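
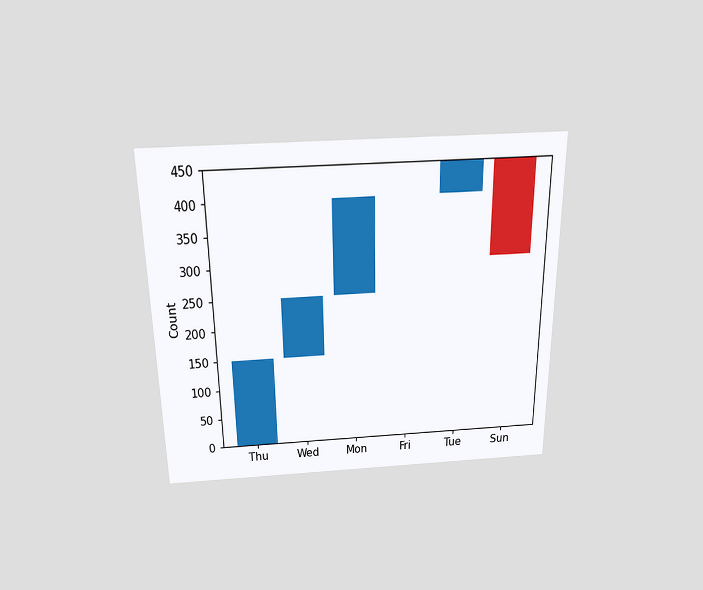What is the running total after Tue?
450

The chart is viewed slightly from above. After Tue the running total reaches 450.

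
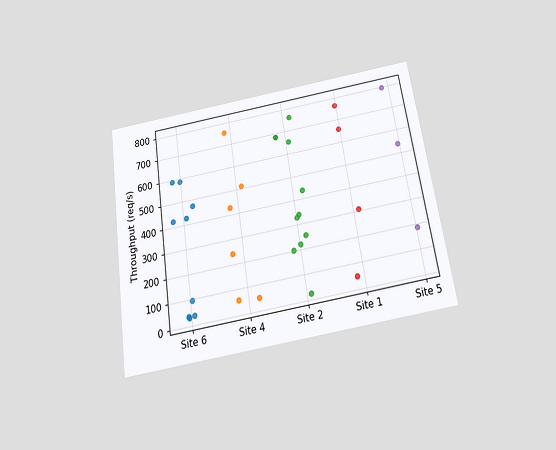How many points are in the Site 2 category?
The chart is tilted about 8° counter-clockwise and viewed slightly from below. Counting the markers in the Site 2 column gives 11.

11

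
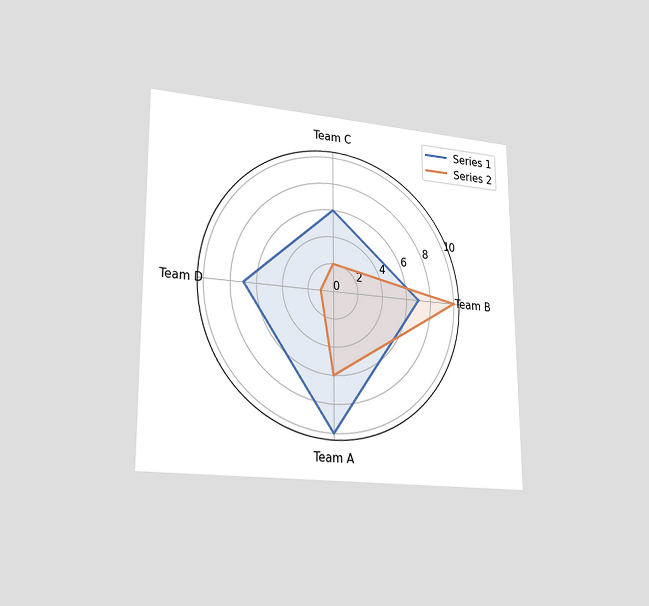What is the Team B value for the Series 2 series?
The chart is viewed slightly from the left. On the Team B axis, Series 2 reaches 10.

10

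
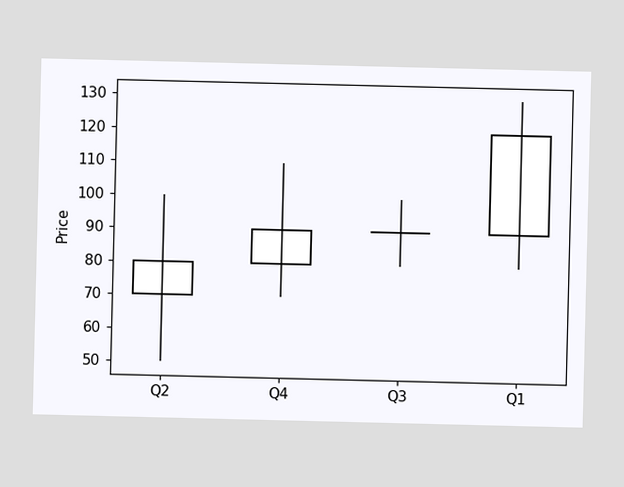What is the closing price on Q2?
80

The Q2 candle closes at 80.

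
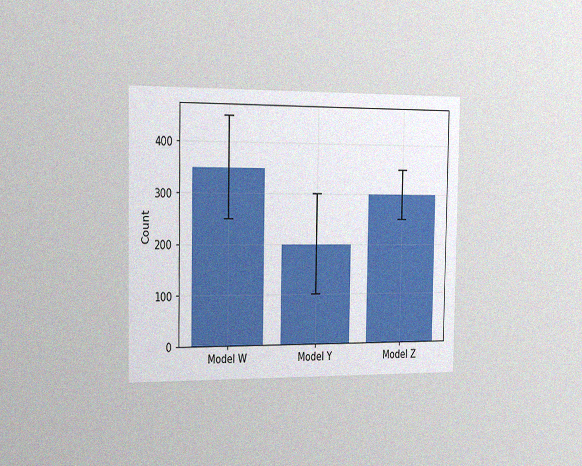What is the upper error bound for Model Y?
300

The chart is viewed slightly from the left, with some photo noise. The Model Y bar's upper whisker reaches 300.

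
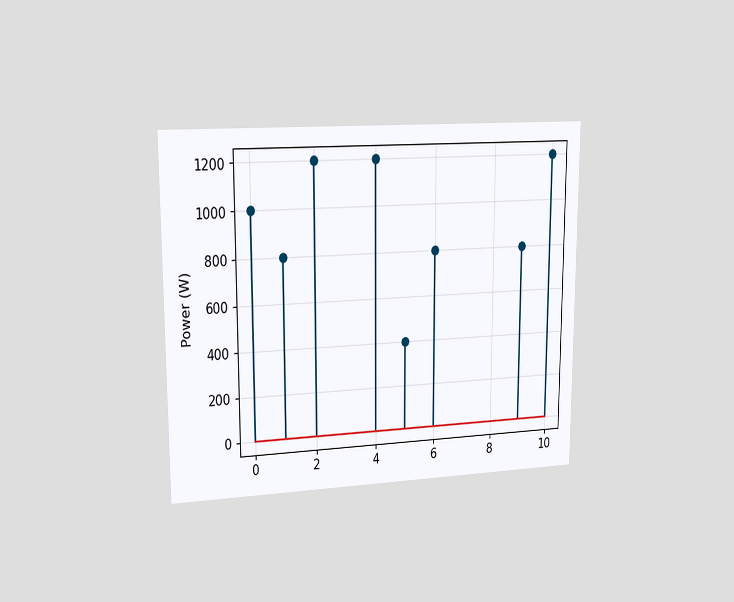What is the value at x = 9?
The chart is viewed slightly from the left. The stem at x=9 reaches 800W.

800W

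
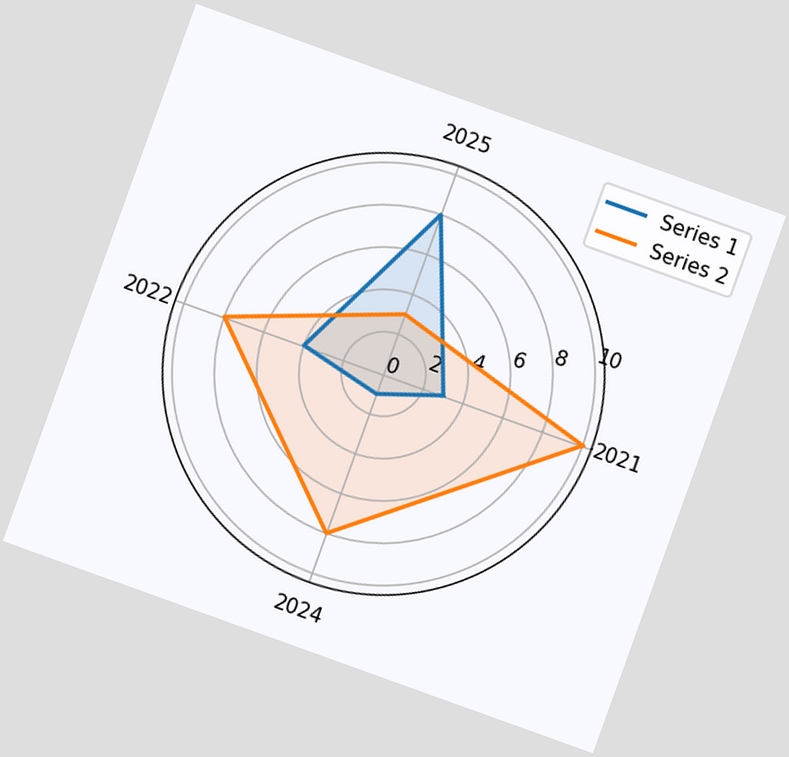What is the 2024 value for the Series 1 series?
The chart is tilted about 20° clockwise. On the 2024 axis, Series 1 reaches 1.

1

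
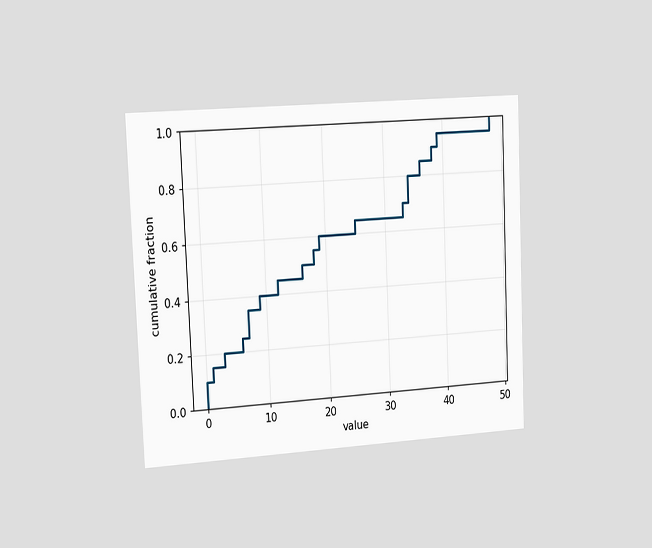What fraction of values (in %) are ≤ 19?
60%

The chart is tilted about 2° counter-clockwise and viewed slightly from the left. At x=19 the ECDF step is at 60%.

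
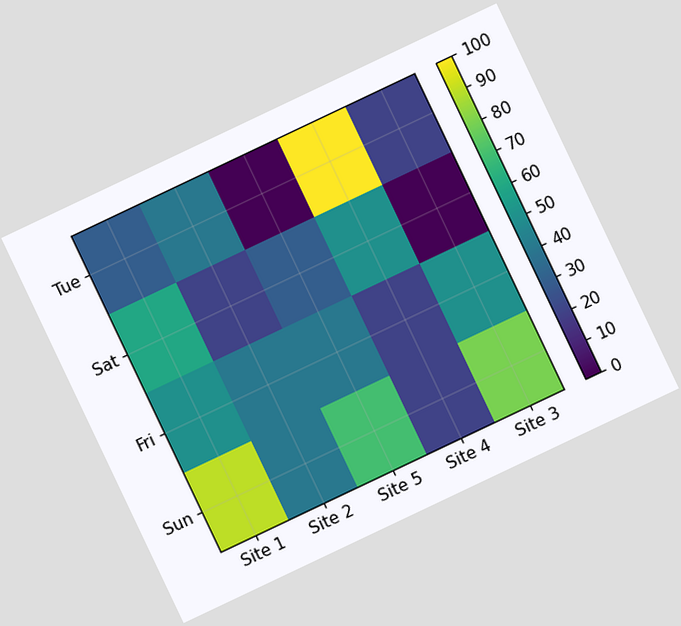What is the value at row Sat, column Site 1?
60

The chart is tilted about 25° counter-clockwise. Matching cell (Sat, Site 1) against the colorbar gives 60.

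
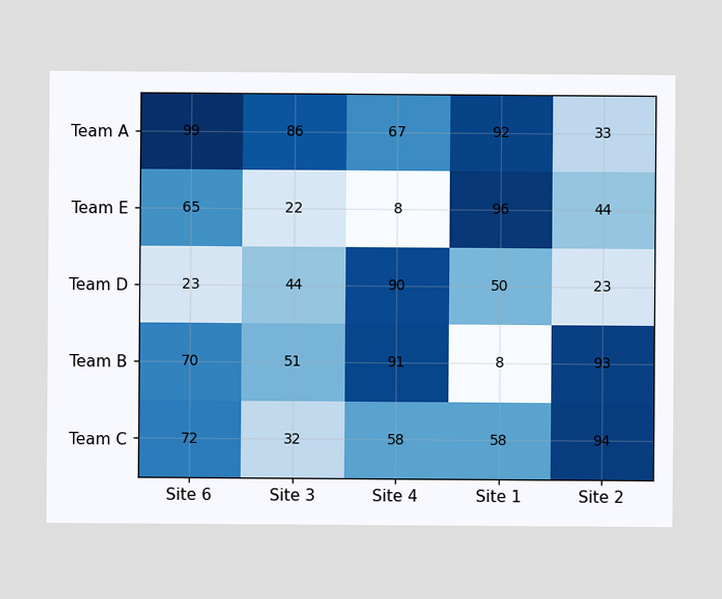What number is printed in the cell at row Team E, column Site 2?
The (Team E, Site 2) cell reads 44.

44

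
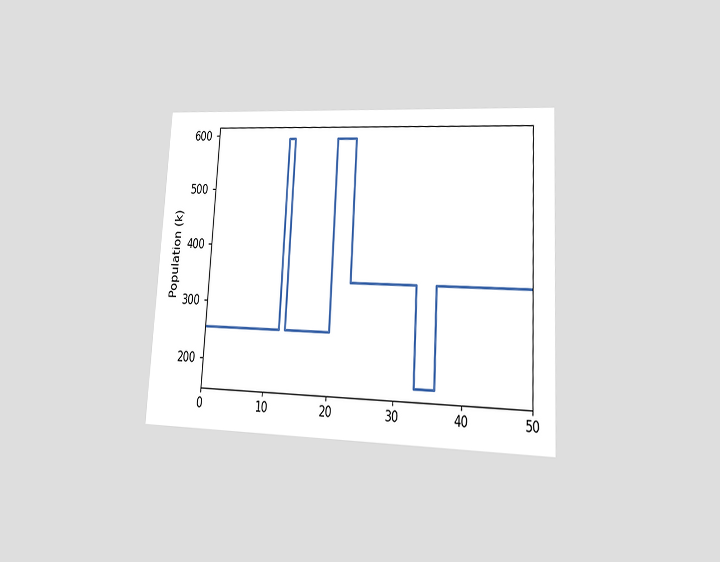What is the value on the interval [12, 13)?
The chart is tilted about 3° clockwise and viewed at a slight angle. On [12, 13) the step sits at 595k.

595k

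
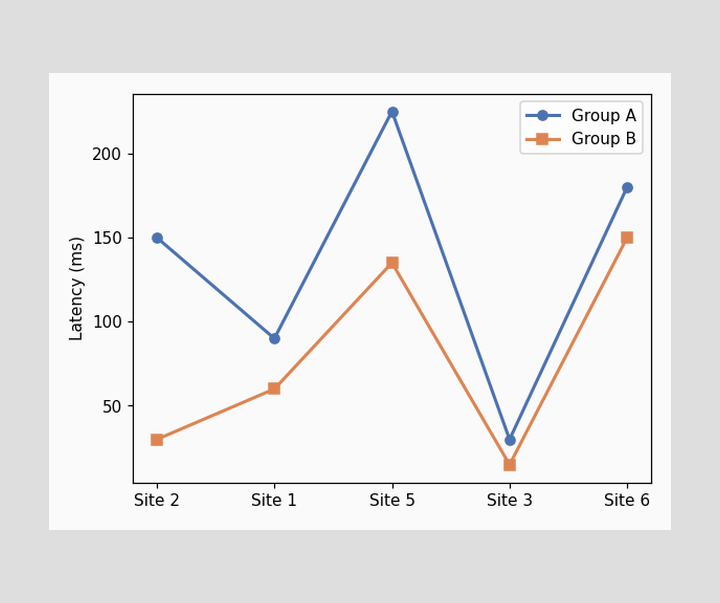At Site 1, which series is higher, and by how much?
At Site 1, Group A sits above the other line by 30ms.

Group A, by 30ms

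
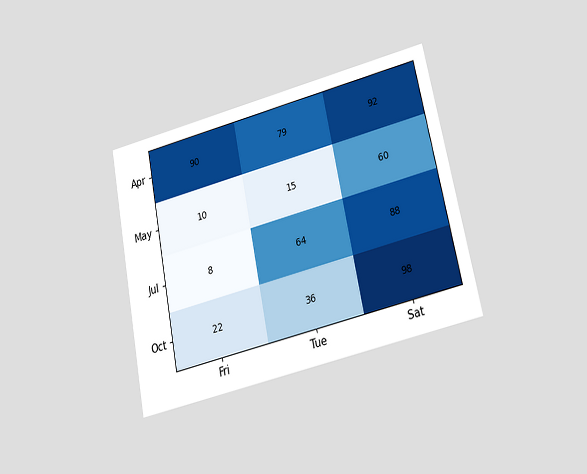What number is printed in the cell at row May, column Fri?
10

The chart is tilted about 12° counter-clockwise and viewed slightly from below. The (May, Fri) cell reads 10.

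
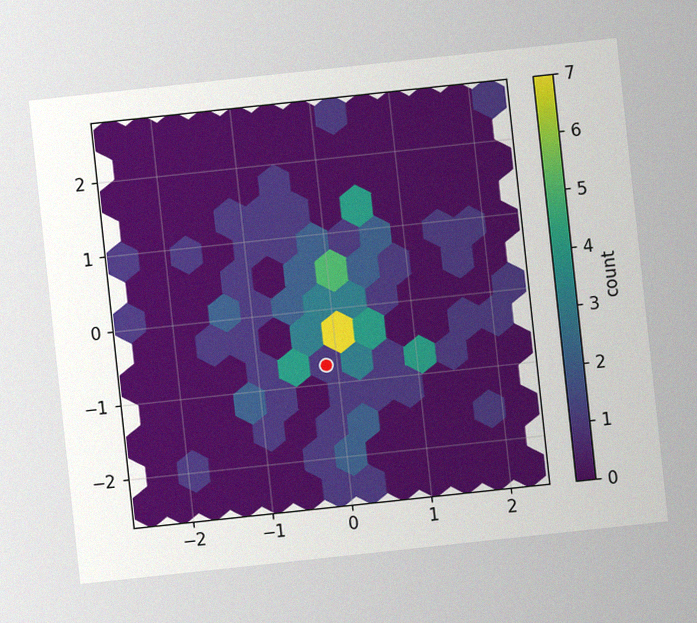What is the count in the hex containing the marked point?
The chart is tilted about 6° counter-clockwise, with some photo noise. The marked hex reads 1 on the colorbar.

1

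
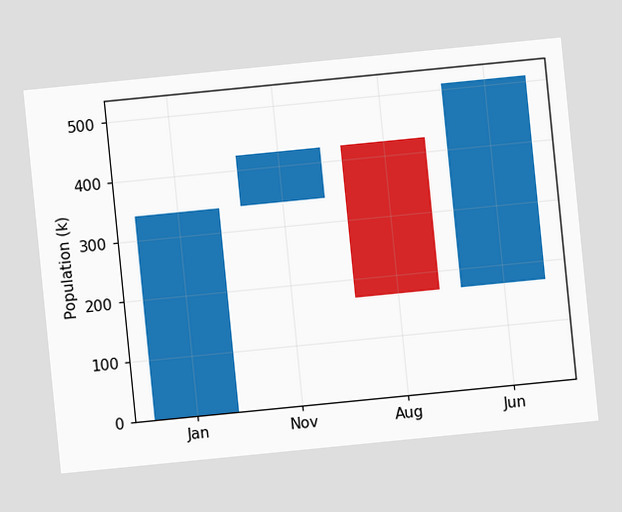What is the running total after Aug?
The chart is tilted about 6° counter-clockwise. After Aug the running total reaches 170k.

170k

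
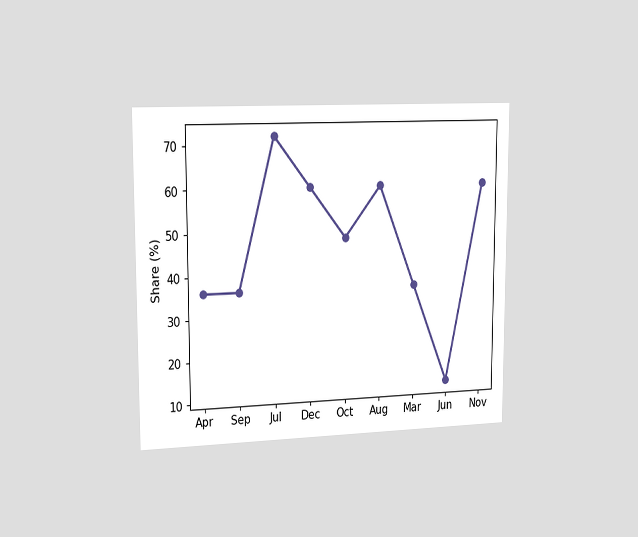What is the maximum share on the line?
72%

The chart is viewed slightly from the left. The highest point is at Jul, and reading across to the y-axis gives 72%.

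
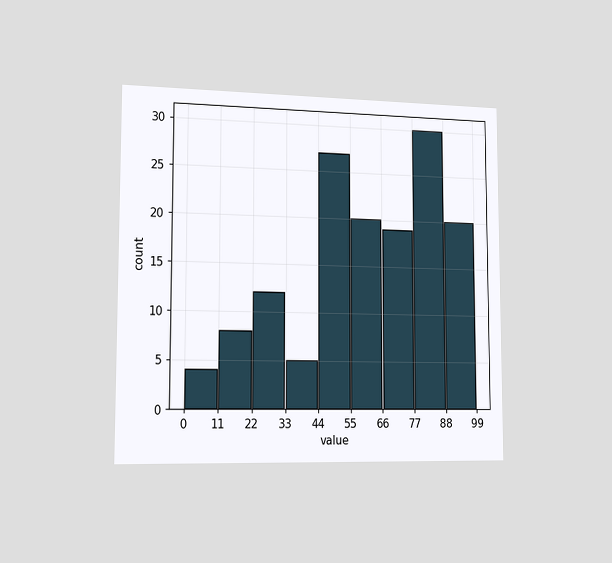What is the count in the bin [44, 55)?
The chart is viewed slightly from the left. The [44, 55) bin has height 27.

27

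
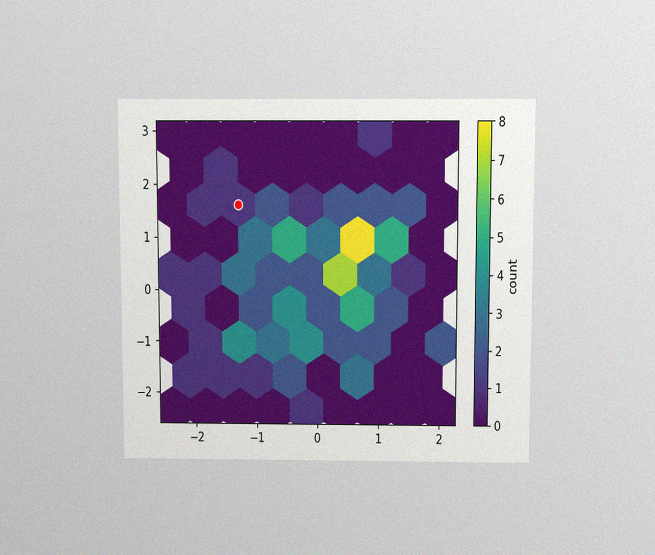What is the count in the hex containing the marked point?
1

The chart is viewed slightly from above, with some photo noise. The marked hex reads 1 on the colorbar.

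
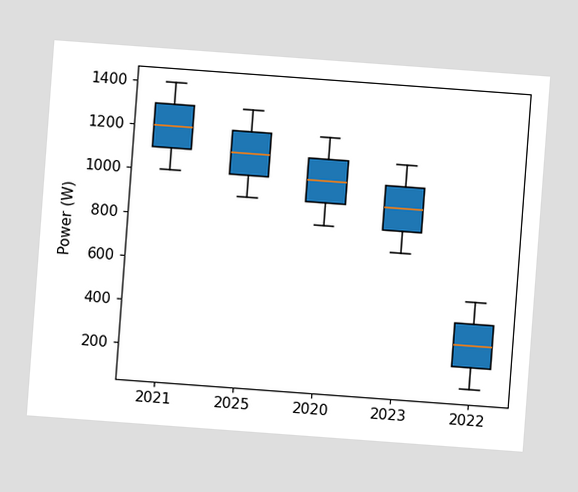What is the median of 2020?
1000W

The chart is tilted about 4° clockwise. The median line in the 2020 box sits at 1000W.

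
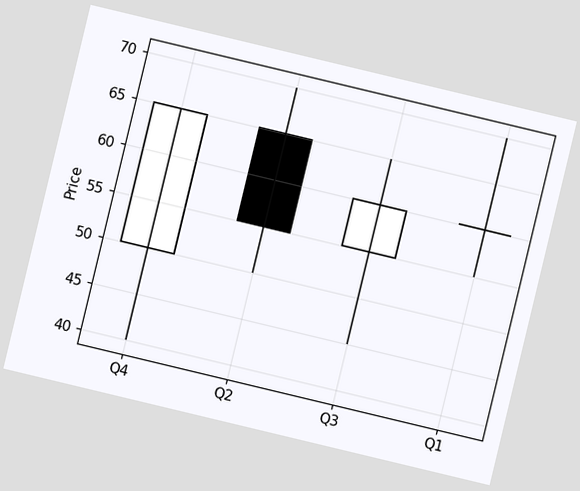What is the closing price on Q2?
The chart is tilted about 13° clockwise. The Q2 candle closes at 55.

55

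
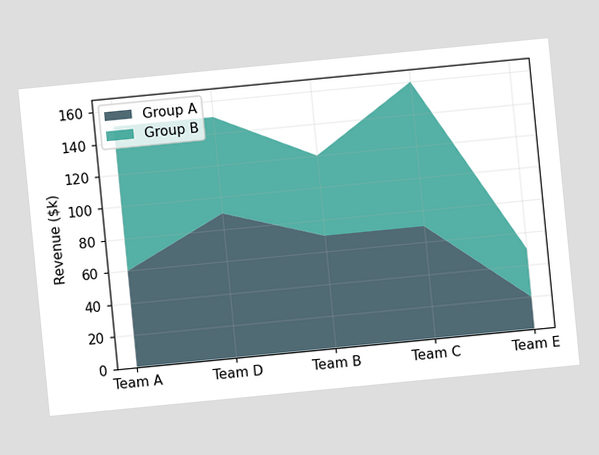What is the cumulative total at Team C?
$160k

The chart is tilted about 6° counter-clockwise. The stacked total at Team C reaches $160k.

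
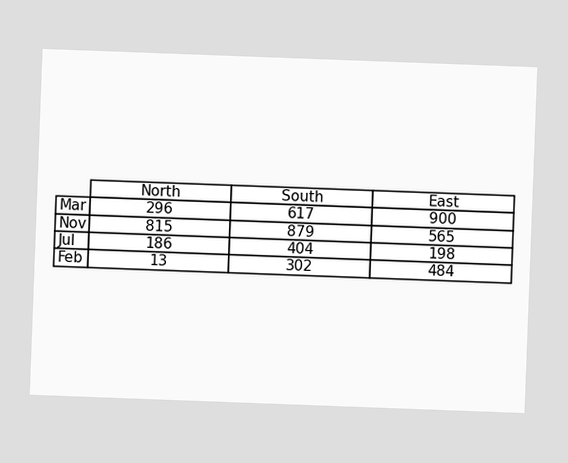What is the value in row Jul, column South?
404

The chart is tilted about 2° clockwise. The (Jul, South) cell reads 404.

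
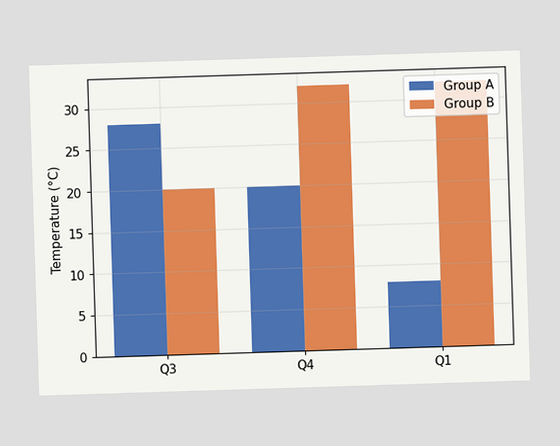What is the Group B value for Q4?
The Group B bar at Q4 reaches 32°C on the y-axis.

32°C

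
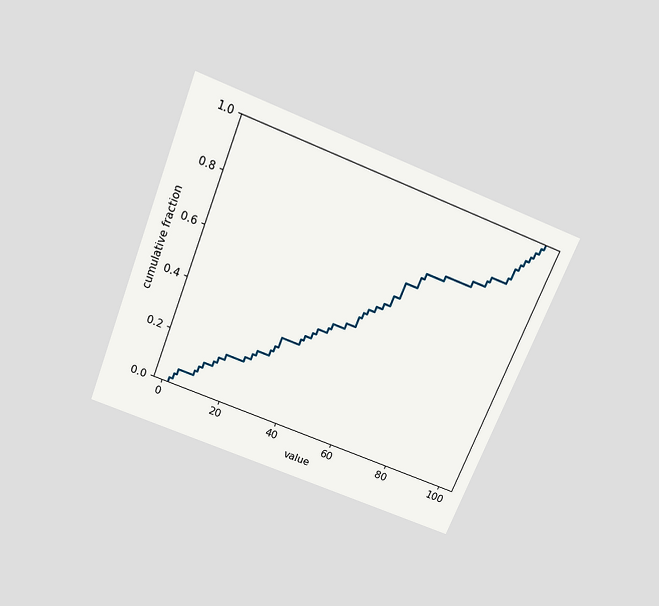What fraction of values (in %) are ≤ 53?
50%

The chart is tilted about 22° clockwise and viewed slightly from above. At x=53 the ECDF step is at 50%.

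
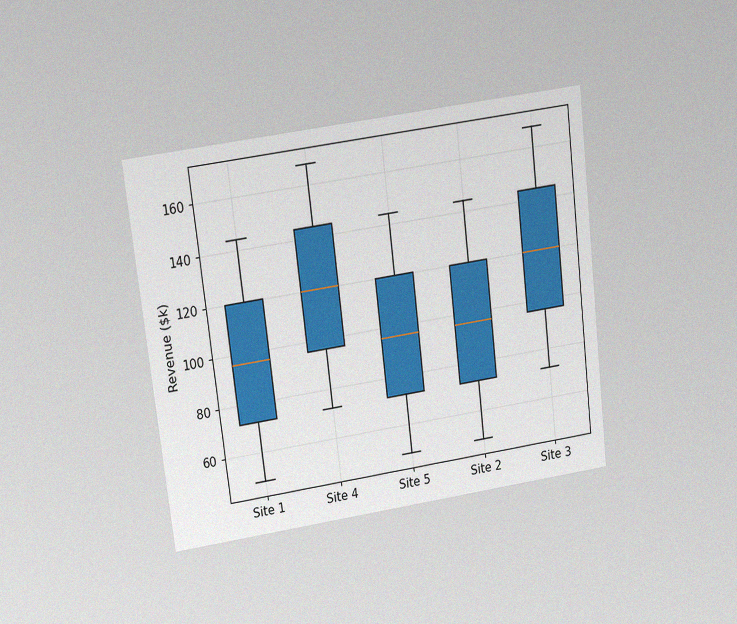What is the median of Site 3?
The chart is tilted about 7° counter-clockwise and viewed slightly from above, with some photo noise. The median line in the Site 3 box sits at $120k.

$120k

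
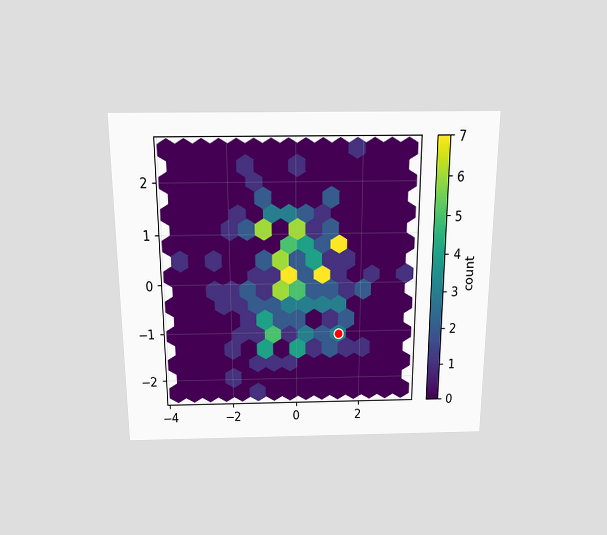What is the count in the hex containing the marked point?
The chart is viewed slightly from above. The marked hex reads 3 on the colorbar.

3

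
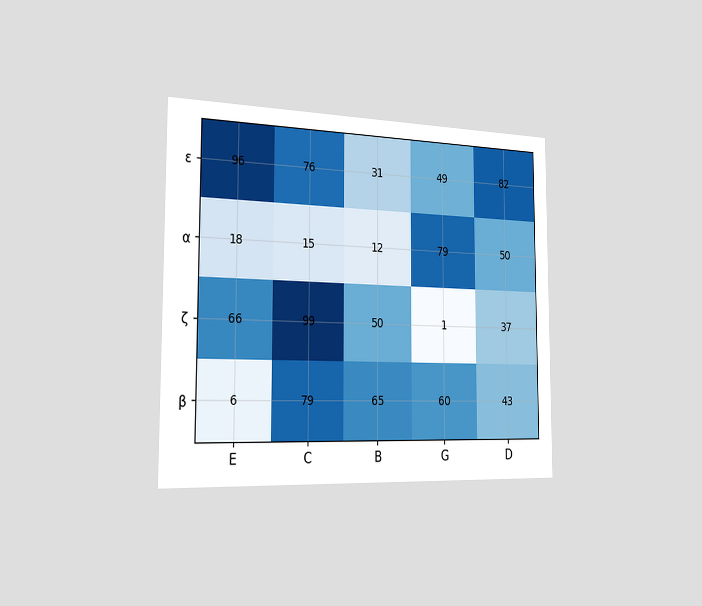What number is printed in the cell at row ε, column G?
The chart is viewed slightly from the left. The (ε, G) cell reads 49.

49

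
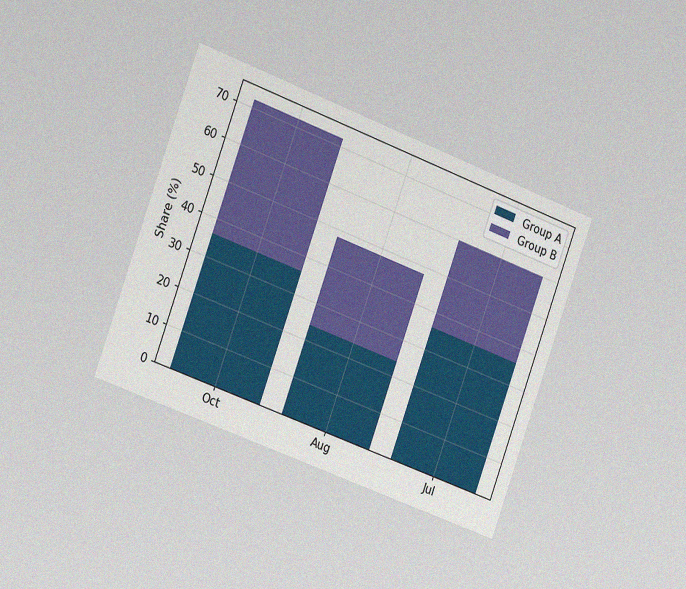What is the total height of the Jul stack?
The chart is tilted about 20° clockwise and viewed slightly from the left, with some photo noise. The Jul stack's top reaches 60% on the y-axis.

60%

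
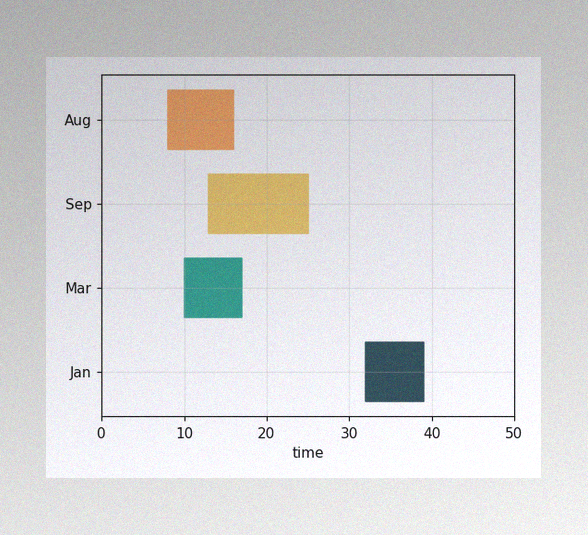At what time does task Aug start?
The image has some photo noise and uneven lighting. The Aug bar begins at t=8.

8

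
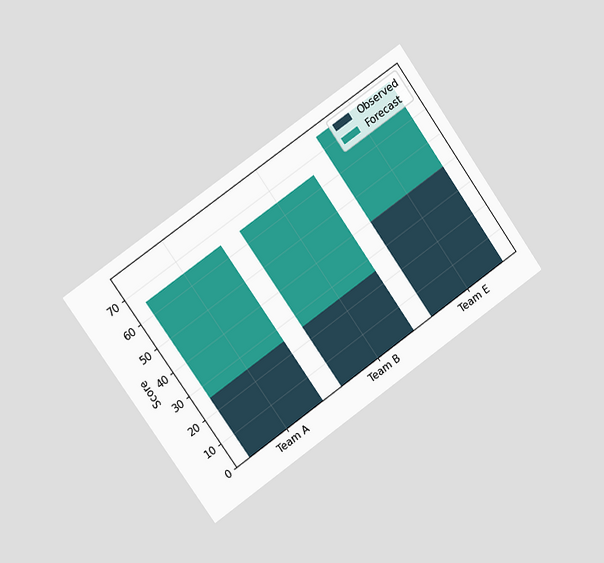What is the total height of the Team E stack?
The chart is tilted about 35° counter-clockwise and viewed slightly from the left. The Team E stack's top reaches 75 on the y-axis.

75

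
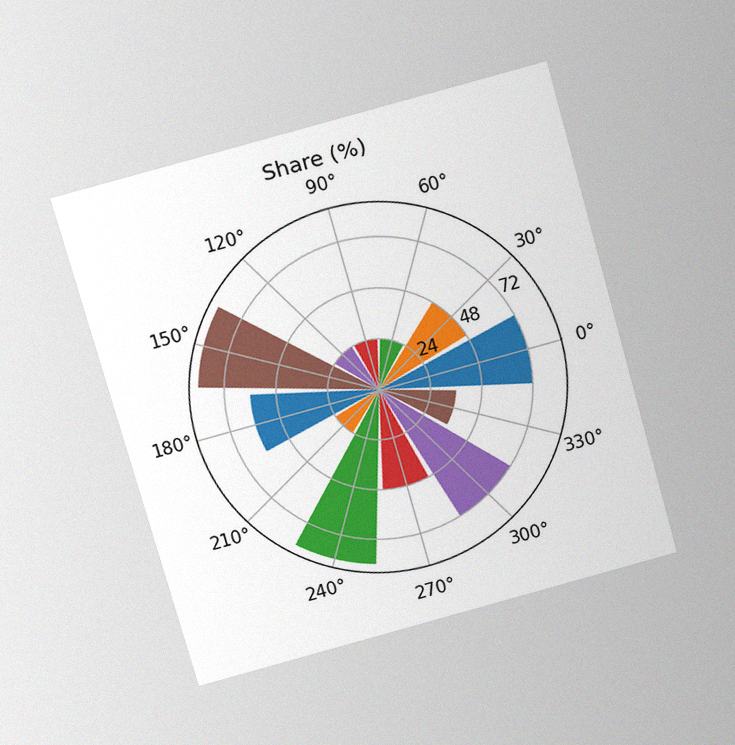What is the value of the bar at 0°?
72%

The chart is tilted about 16° counter-clockwise and viewed slightly from above, with some photo noise. The bar at 0° reaches 72% on the radial axis.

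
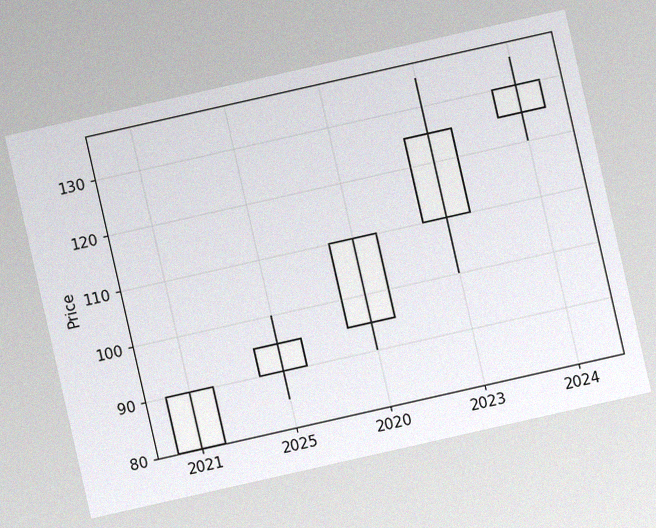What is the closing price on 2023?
125

The chart is tilted about 13° counter-clockwise, with some photo noise. The 2023 candle closes at 125.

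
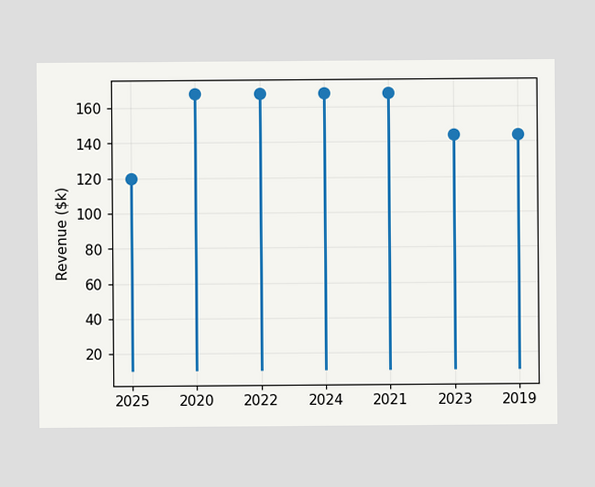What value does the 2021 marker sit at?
The 2021 marker sits at $168k.

$168k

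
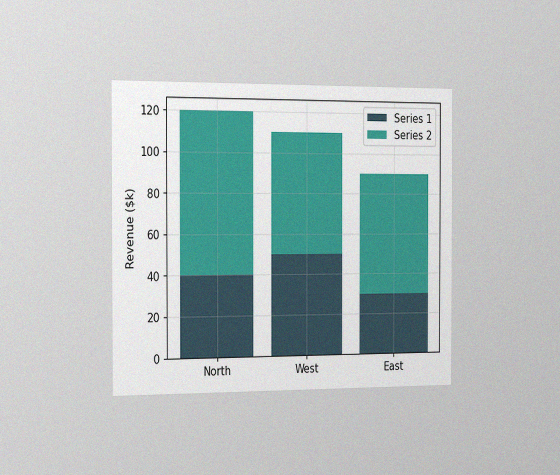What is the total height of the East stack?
The chart is viewed slightly from the left, with some photo noise. The East stack's top reaches $90k on the y-axis.

$90k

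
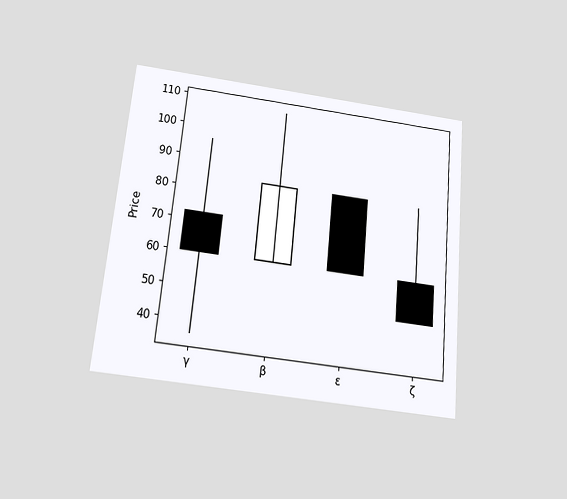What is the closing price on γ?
The chart is tilted about 5° clockwise and viewed slightly from below. The γ candle closes at 60.

60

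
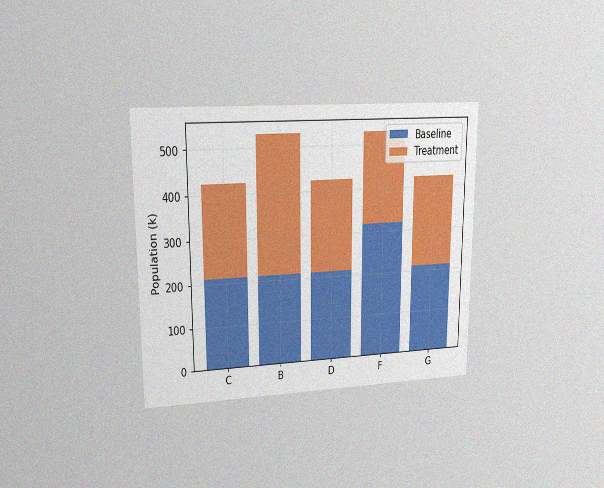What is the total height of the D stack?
The chart is viewed at a slight angle, with some photo noise. The D stack's top reaches 424k on the y-axis.

424k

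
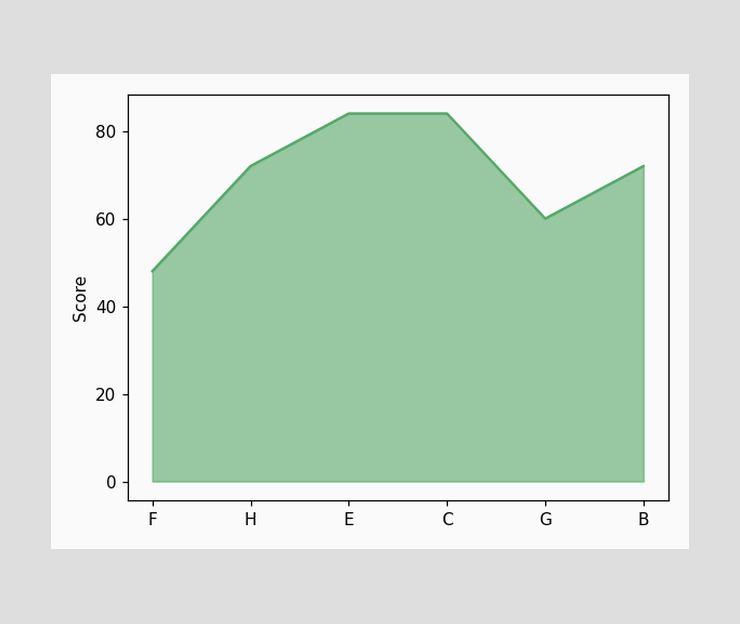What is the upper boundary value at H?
At H the upper boundary is at 72.

72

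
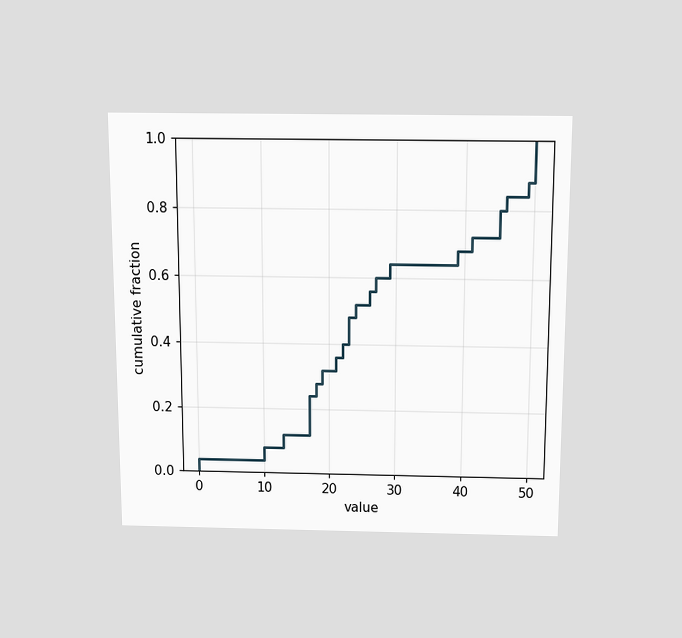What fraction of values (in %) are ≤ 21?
36%

The chart is viewed slightly from above. At x=21 the ECDF step is at 36%.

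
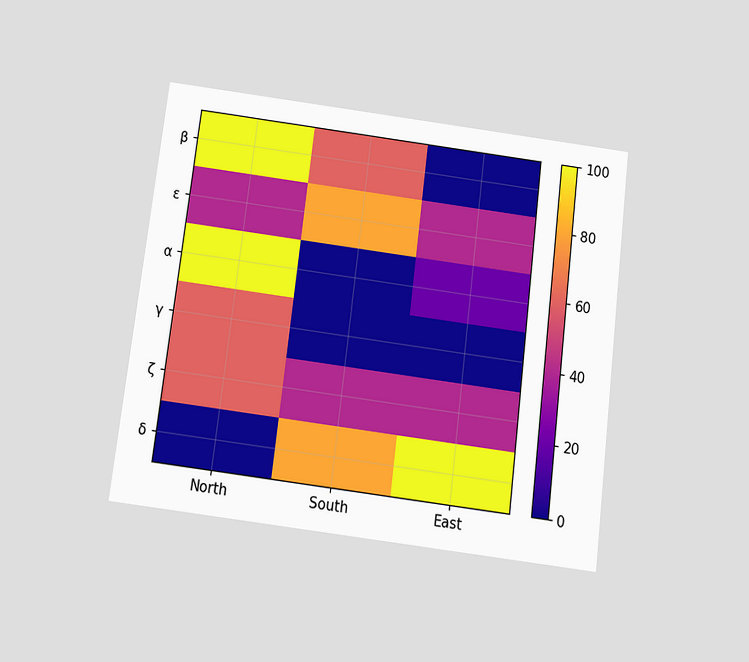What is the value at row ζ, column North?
60

The chart is tilted about 7° clockwise and viewed slightly from below. Matching cell (ζ, North) against the colorbar gives 60.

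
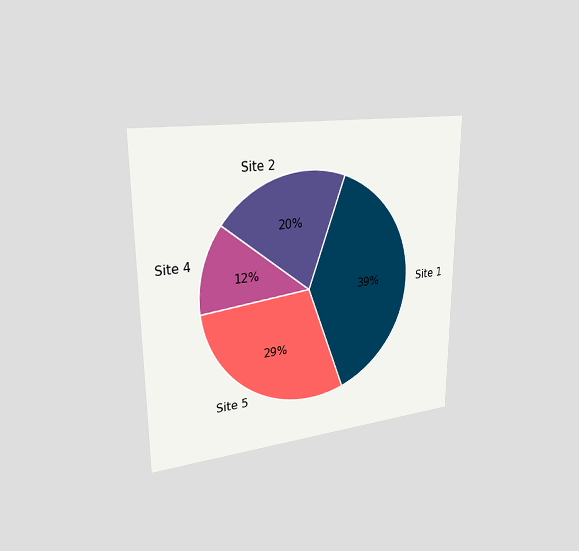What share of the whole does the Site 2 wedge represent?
20%

The chart is viewed slightly from the left. The Site 2 slice takes up 20% of the pie.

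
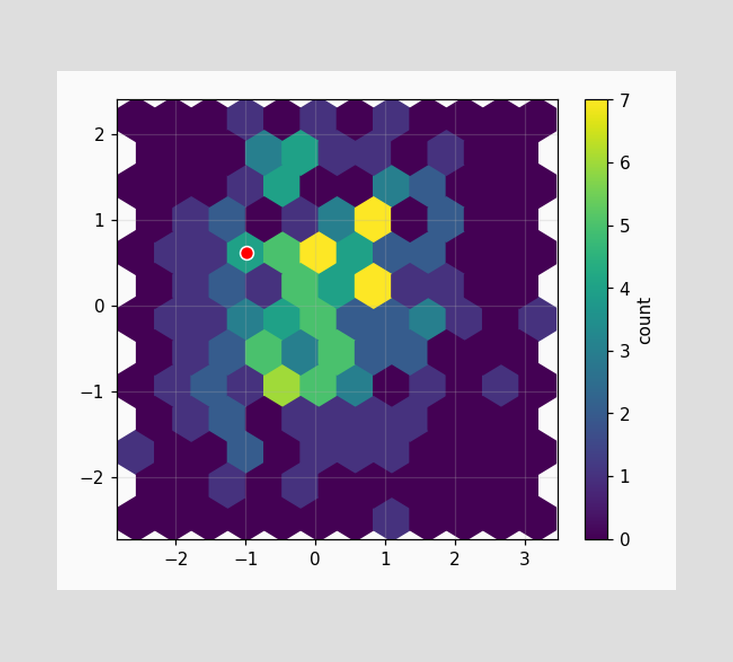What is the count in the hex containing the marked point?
4

The marked hex reads 4 on the colorbar.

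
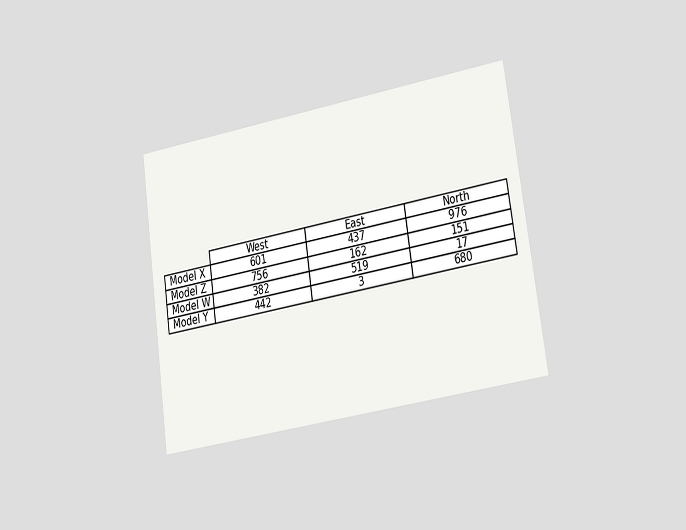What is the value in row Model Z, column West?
756

The chart is tilted about 8° counter-clockwise and viewed slightly from the right. The (Model Z, West) cell reads 756.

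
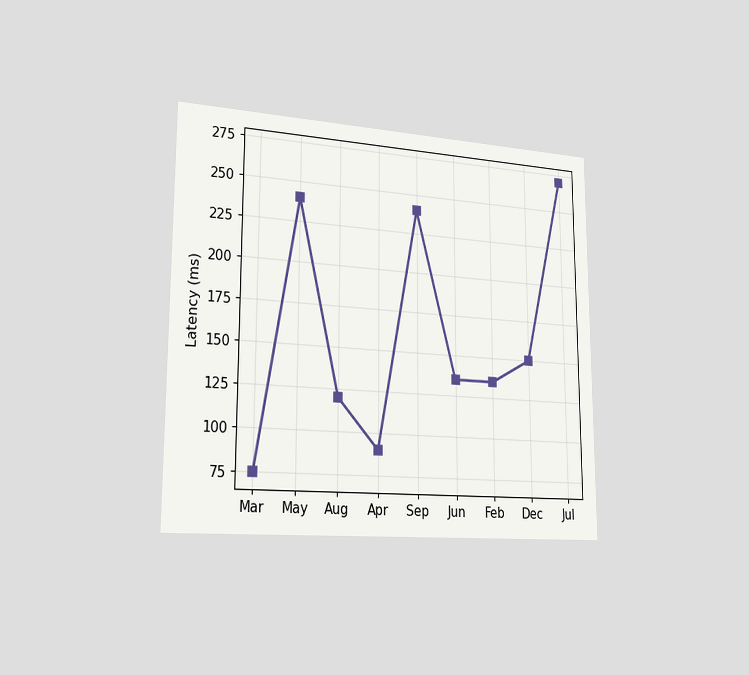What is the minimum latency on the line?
75ms

The chart is viewed slightly from the left. The lowest point is at Mar, and reading across to the y-axis gives 75ms.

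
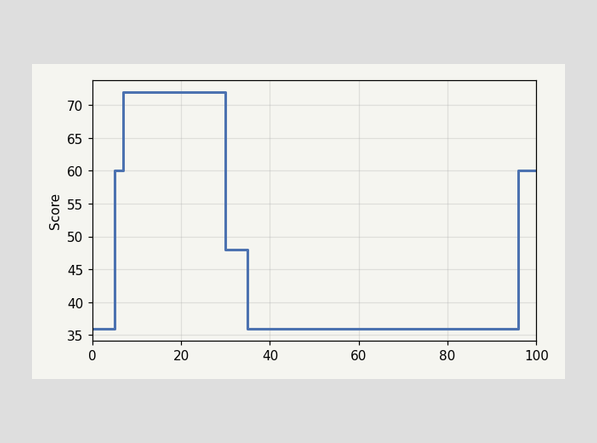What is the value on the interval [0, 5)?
On [0, 5) the step sits at 36.

36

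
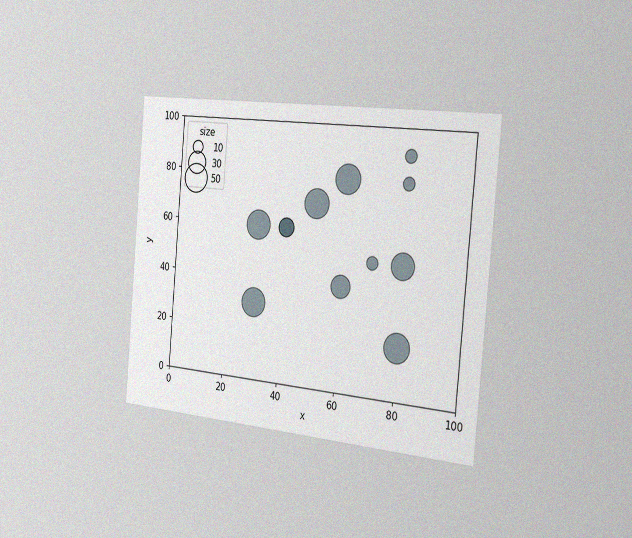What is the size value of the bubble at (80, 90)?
10

The chart is tilted about 5° clockwise and viewed slightly from the right, with some photo noise. Matching the bubble at (80, 90) against the size legend gives 10.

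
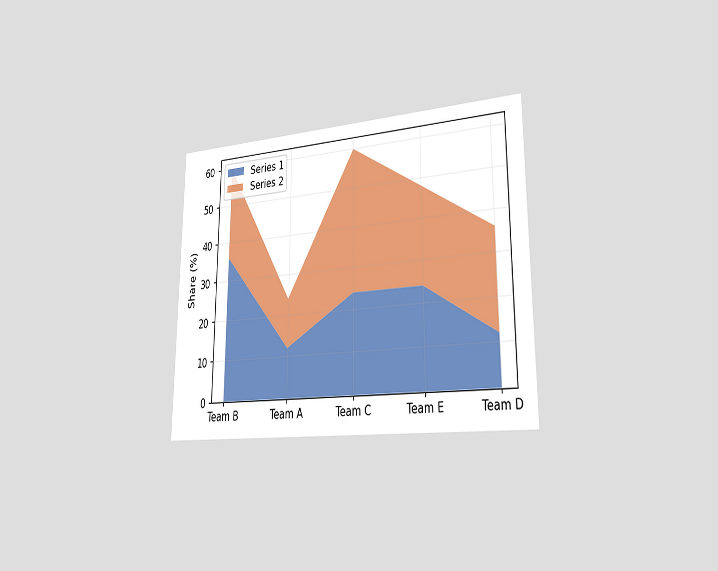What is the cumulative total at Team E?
48%

The chart is viewed slightly from the right. The stacked total at Team E reaches 48%.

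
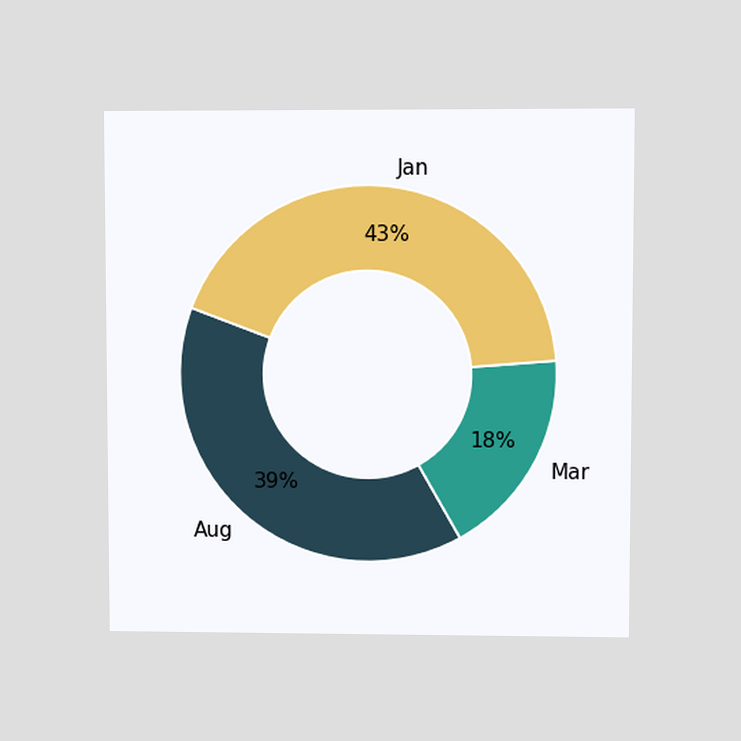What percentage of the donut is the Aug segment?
The chart is viewed at a slight angle. The Aug segment takes up 39% of the ring.

39%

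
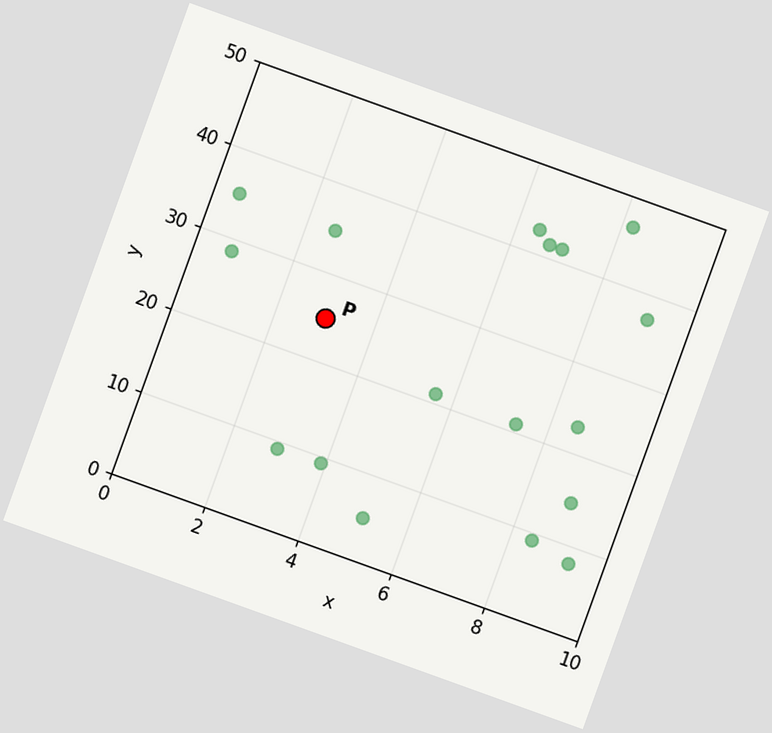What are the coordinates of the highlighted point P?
(3, 25)

The chart is tilted about 20° clockwise. Following the gridlines from P to each axis, P sits at (3, 25).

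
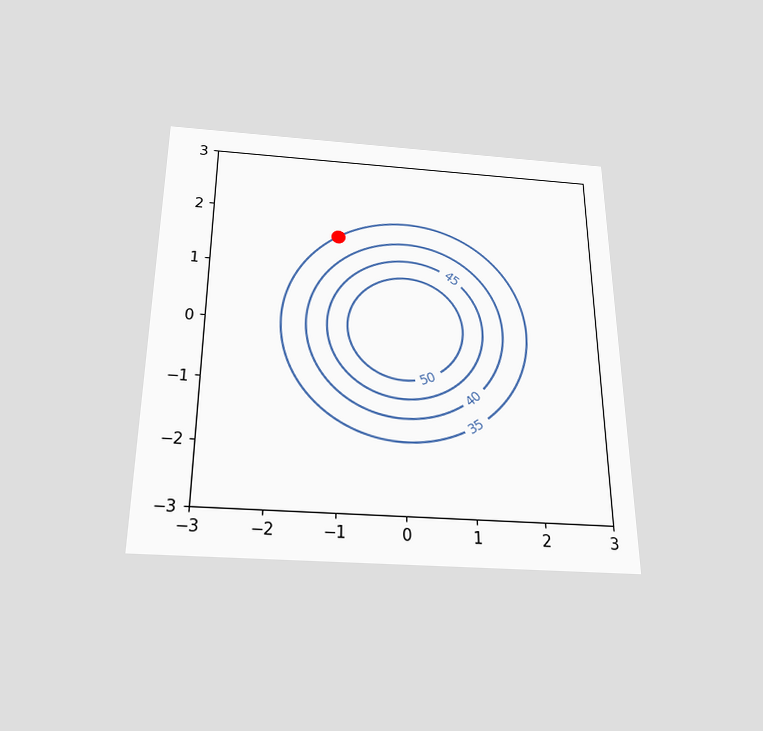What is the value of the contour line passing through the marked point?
35

The chart is viewed slightly from below. The marked point sits on the contour labelled 35.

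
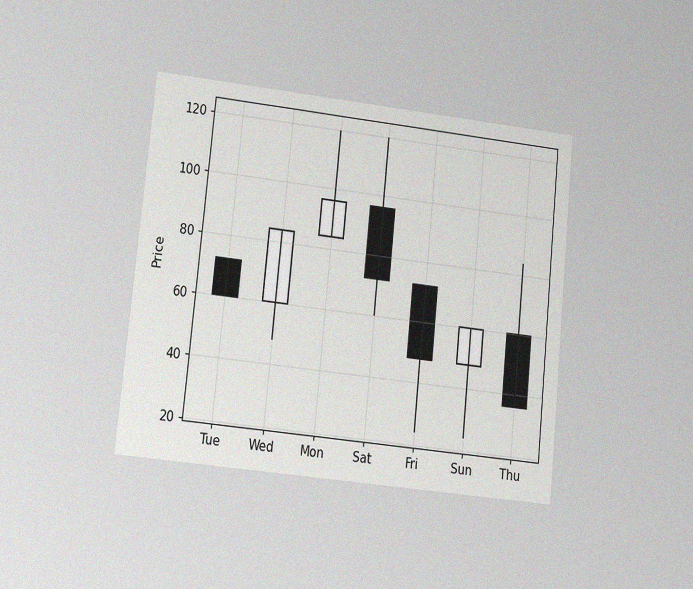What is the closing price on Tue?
60

The chart is tilted about 6° clockwise and viewed at a slight angle, with some photo noise. The Tue candle closes at 60.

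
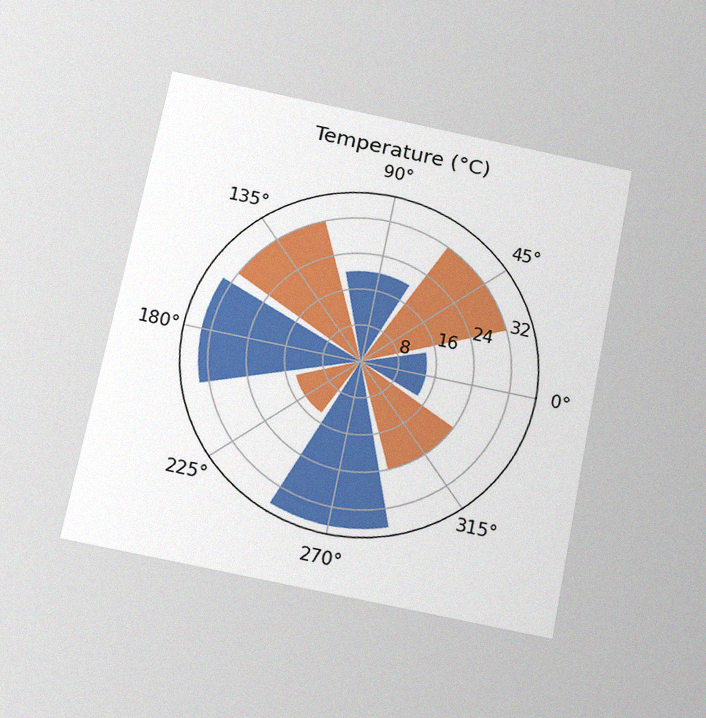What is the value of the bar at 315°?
24°C

The chart is tilted about 11° clockwise and viewed slightly from below, with some photo noise. The bar at 315° reaches 24°C on the radial axis.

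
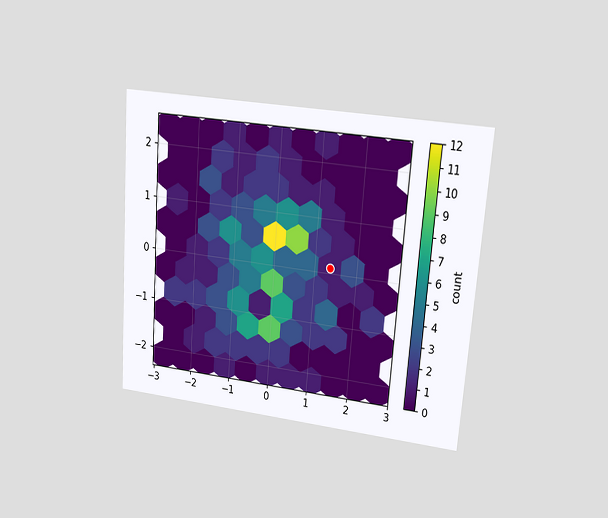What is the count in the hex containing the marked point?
1

The chart is tilted about 4° clockwise and viewed at a slight angle. The marked hex reads 1 on the colorbar.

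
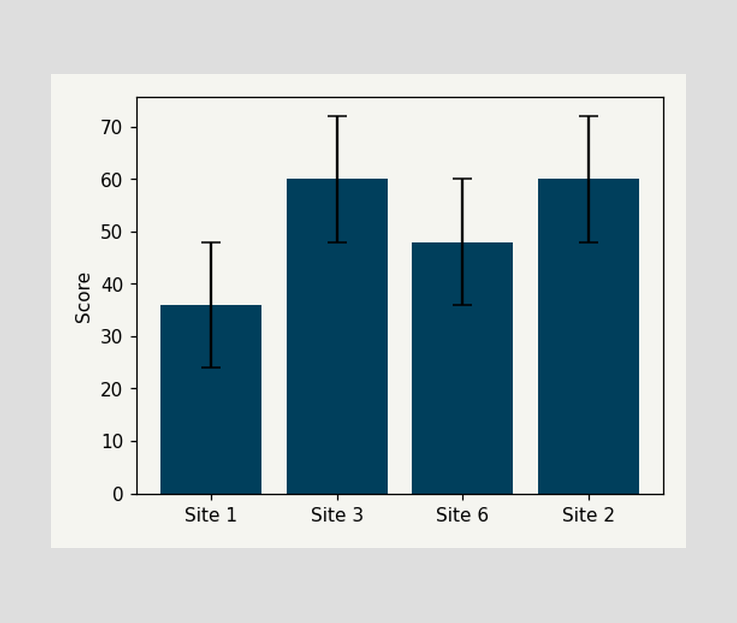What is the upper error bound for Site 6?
60

The Site 6 bar's upper whisker reaches 60.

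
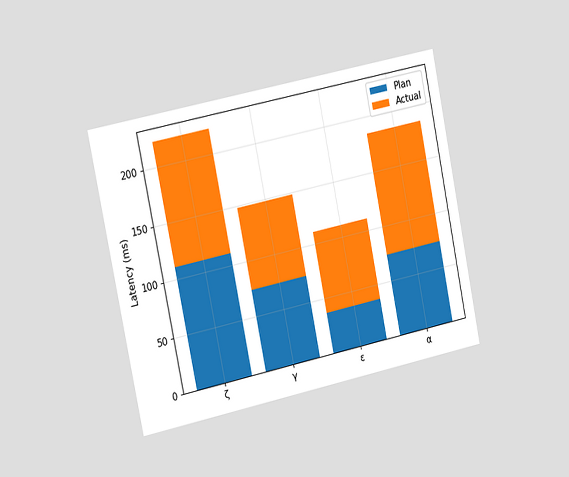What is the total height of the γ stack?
148ms

The chart is tilted about 12° counter-clockwise and viewed slightly from the left. The γ stack's top reaches 148ms on the y-axis.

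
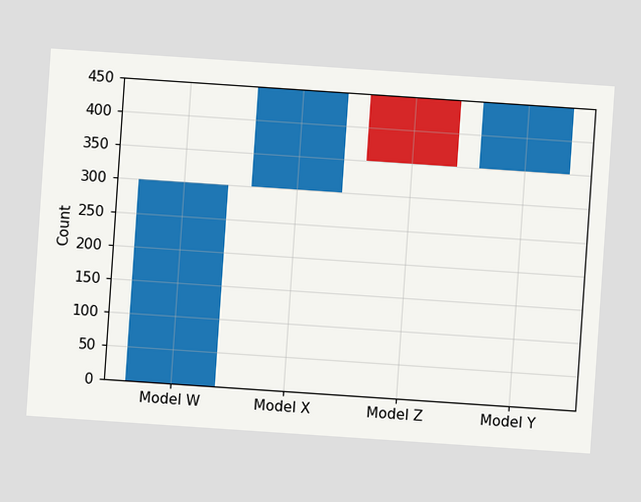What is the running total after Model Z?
The chart is tilted about 4° clockwise. After Model Z the running total reaches 350.

350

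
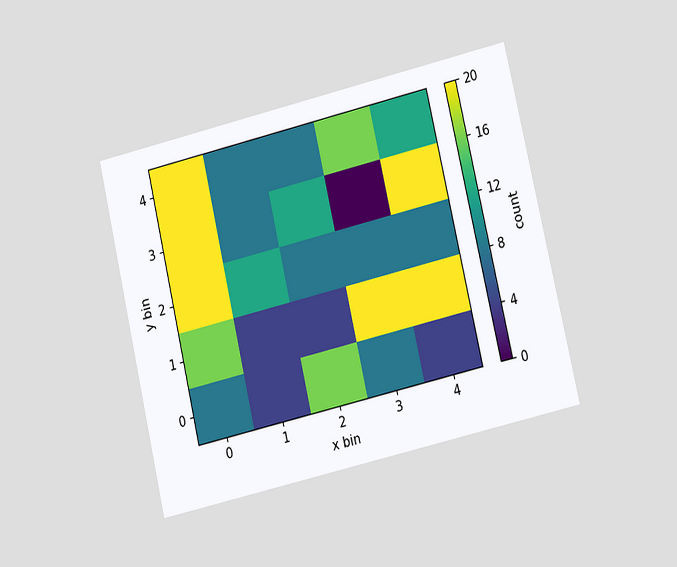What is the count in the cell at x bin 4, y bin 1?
20

The chart is tilted about 13° counter-clockwise and viewed at a slight angle. Matching the cell (4, 1) against the colorbar gives 20.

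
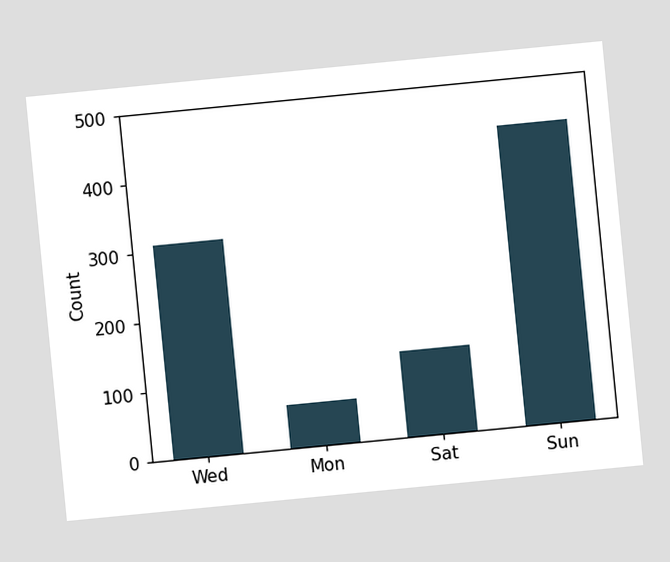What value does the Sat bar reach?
124

The chart is tilted about 6° counter-clockwise. Reading along the chart's y-axis, the Sat bar reaches 124.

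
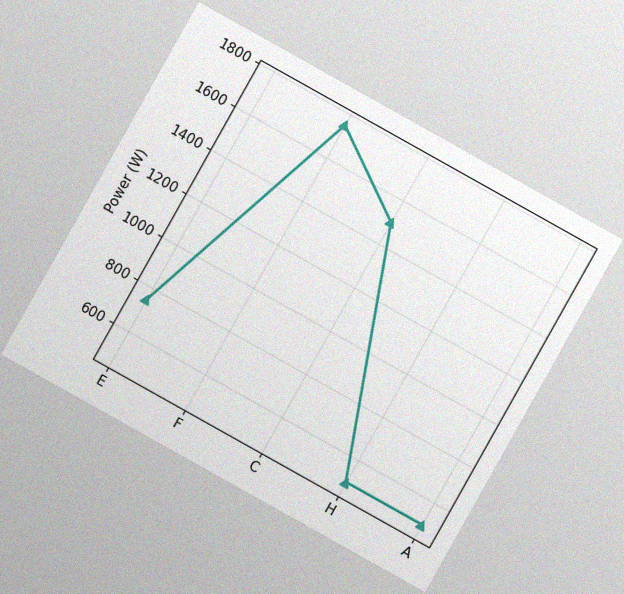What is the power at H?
500W

The chart is tilted about 29° clockwise, with some photo noise. At H, the line is at 500W.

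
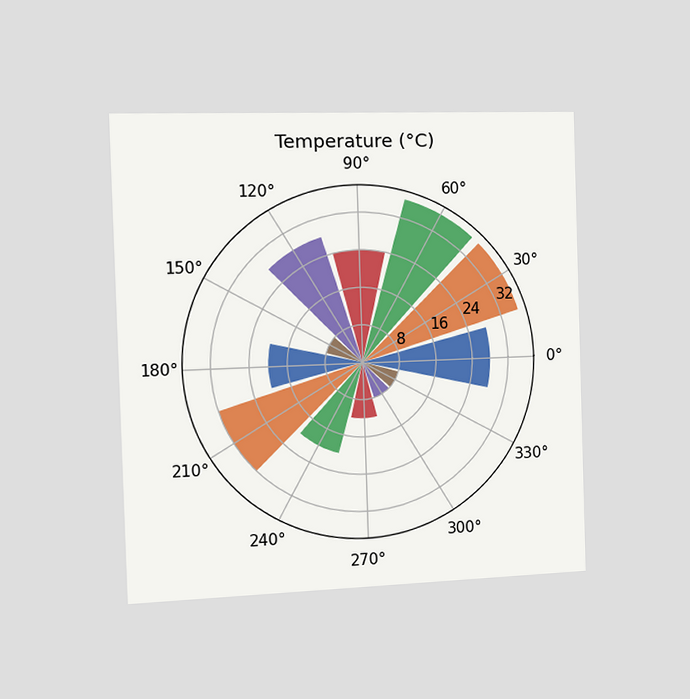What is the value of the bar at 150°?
The chart is viewed slightly from the left. The bar at 150° reaches 8°C on the radial axis.

8°C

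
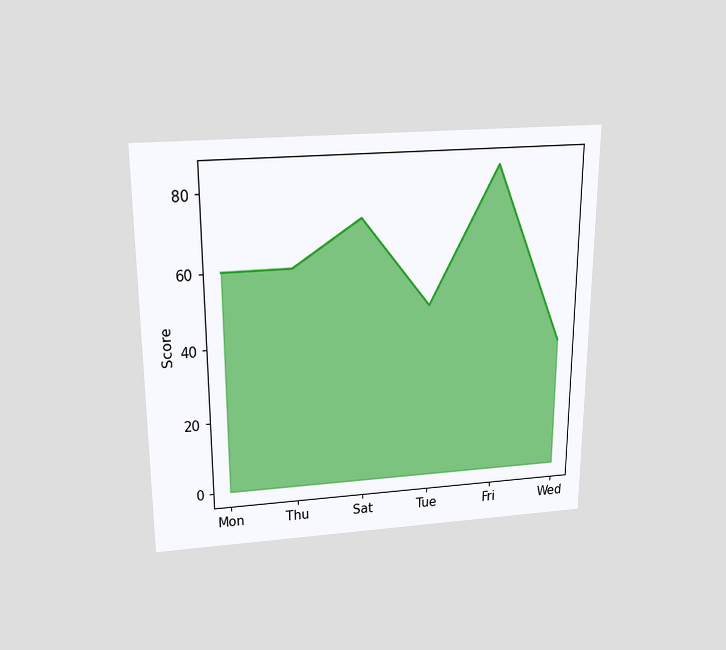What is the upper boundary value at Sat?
72

The chart is viewed slightly from above. At Sat the upper boundary is at 72.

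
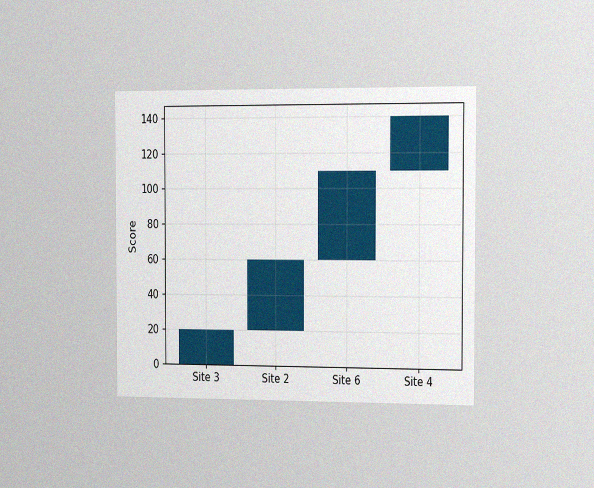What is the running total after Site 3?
20

The chart is viewed slightly from the right, with some photo noise. After Site 3 the running total reaches 20.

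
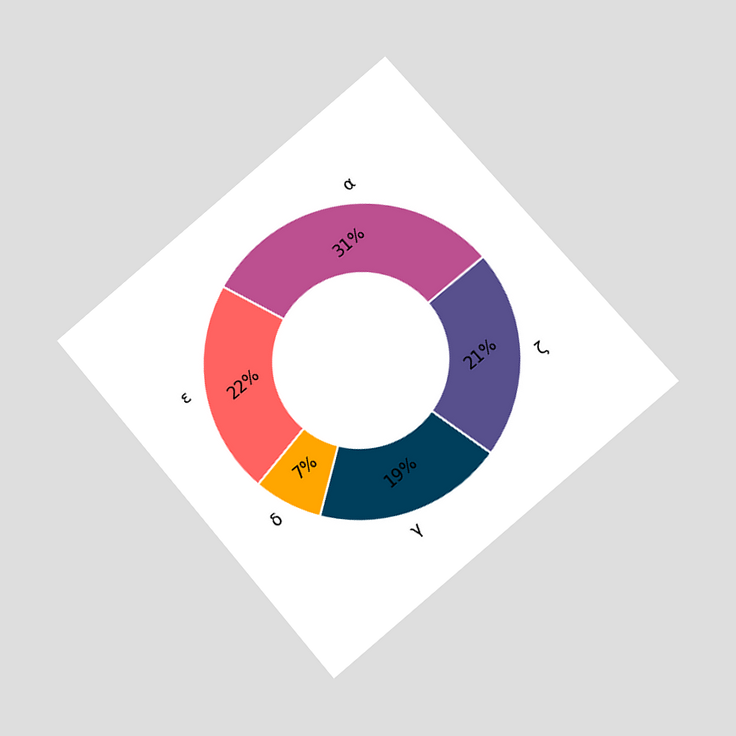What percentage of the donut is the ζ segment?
21%

The chart is tilted about 40° counter-clockwise and viewed at a slight angle. The ζ segment takes up 21% of the ring.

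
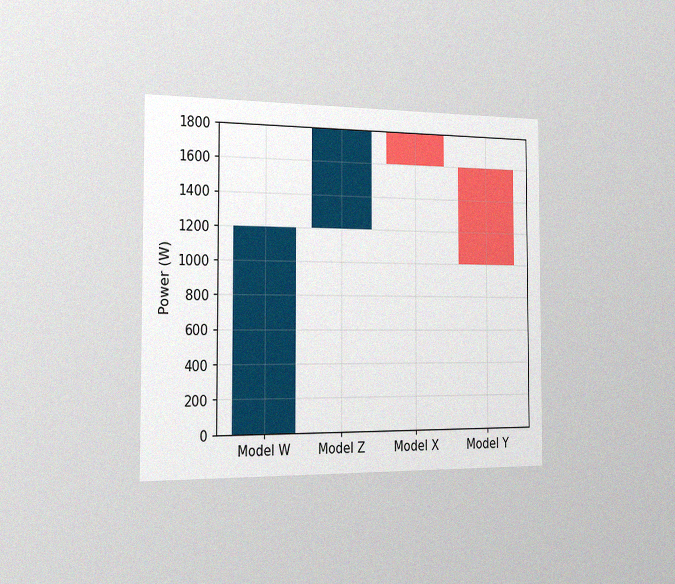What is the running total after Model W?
The chart is viewed slightly from the left, with some photo noise. After Model W the running total reaches 1200W.

1200W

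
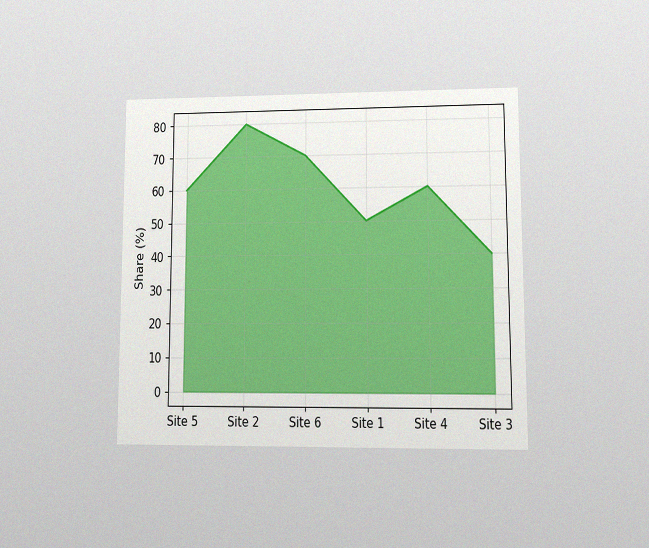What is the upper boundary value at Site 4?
The chart is viewed at a slight angle, with some photo noise. At Site 4 the upper boundary is at 60%.

60%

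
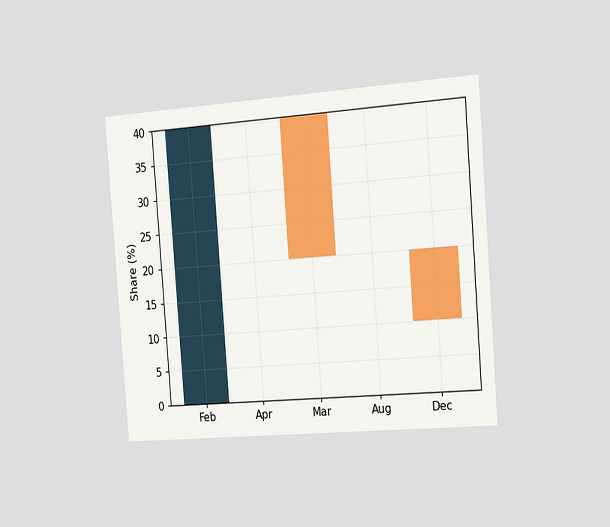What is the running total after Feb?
The chart is tilted about 4° counter-clockwise and viewed slightly from the right. After Feb the running total reaches 40%.

40%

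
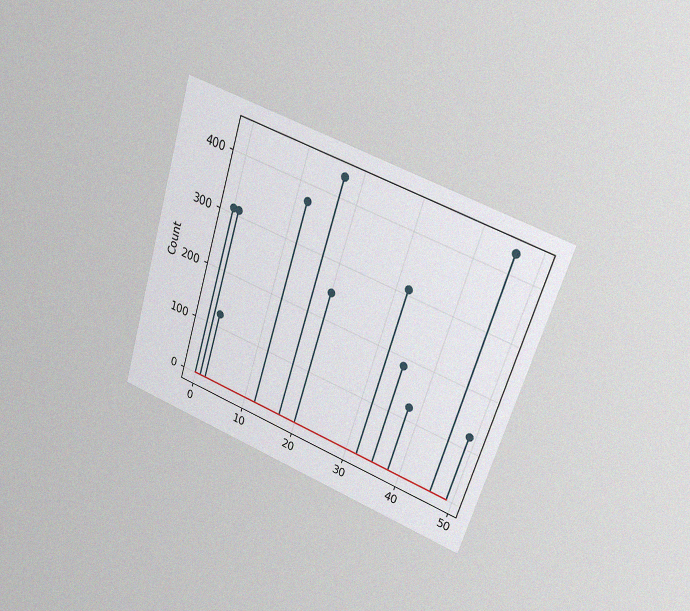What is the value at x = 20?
The chart is tilted about 18° clockwise and viewed at a slight angle, with some photo noise. The stem at x=20 reaches 248.

248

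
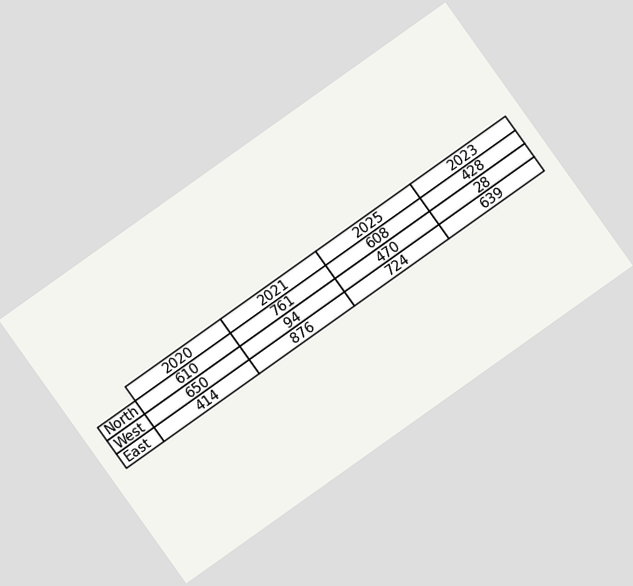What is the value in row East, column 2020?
The chart is tilted about 35° counter-clockwise. The (East, 2020) cell reads 414.

414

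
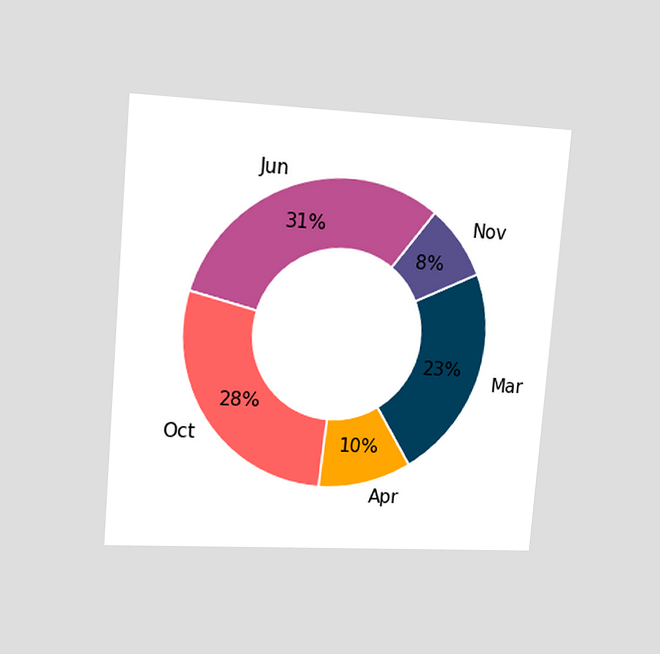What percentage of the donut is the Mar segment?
The chart is tilted about 5° clockwise and viewed slightly from the left. The Mar segment takes up 23% of the ring.

23%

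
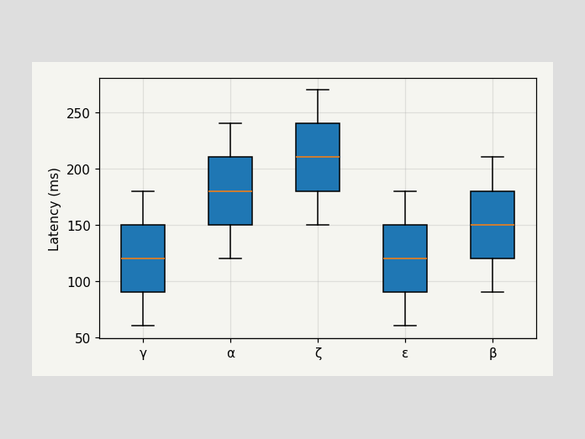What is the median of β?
The median line in the β box sits at 150ms.

150ms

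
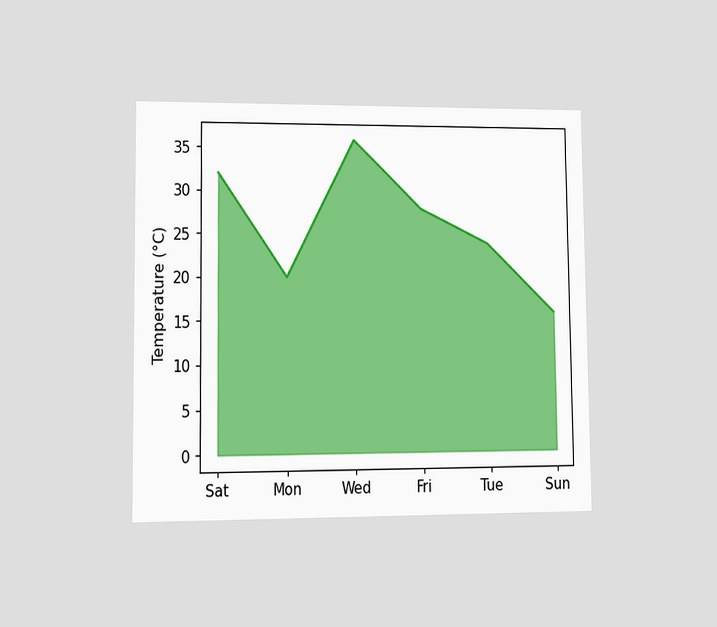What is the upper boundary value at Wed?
36°C

The chart is viewed at a slight angle. At Wed the upper boundary is at 36°C.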